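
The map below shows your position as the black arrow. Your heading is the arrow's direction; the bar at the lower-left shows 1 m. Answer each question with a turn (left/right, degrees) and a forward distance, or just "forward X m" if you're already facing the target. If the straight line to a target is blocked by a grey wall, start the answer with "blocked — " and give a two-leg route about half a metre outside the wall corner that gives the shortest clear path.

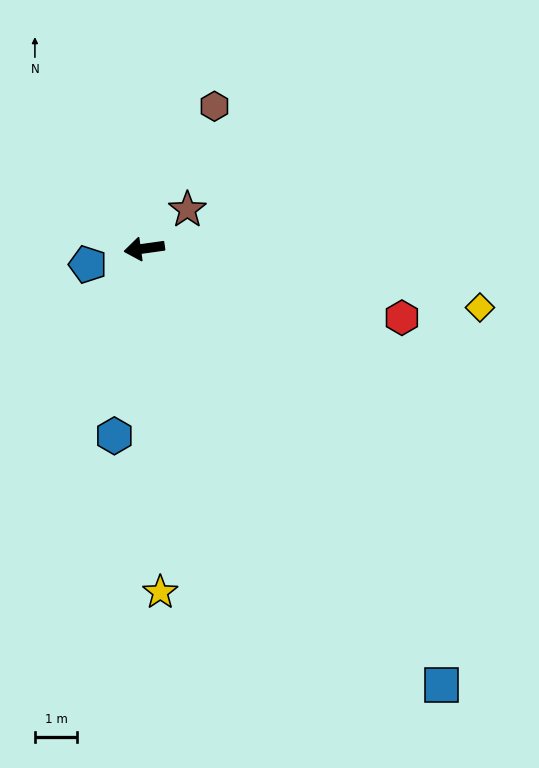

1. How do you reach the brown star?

turn right 146°, forward 1.4 m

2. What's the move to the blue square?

turn left 116°, forward 12.4 m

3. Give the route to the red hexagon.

turn left 157°, forward 6.3 m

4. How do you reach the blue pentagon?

turn left 8°, forward 1.4 m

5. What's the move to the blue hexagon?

turn left 73°, forward 4.5 m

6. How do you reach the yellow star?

turn left 85°, forward 8.1 m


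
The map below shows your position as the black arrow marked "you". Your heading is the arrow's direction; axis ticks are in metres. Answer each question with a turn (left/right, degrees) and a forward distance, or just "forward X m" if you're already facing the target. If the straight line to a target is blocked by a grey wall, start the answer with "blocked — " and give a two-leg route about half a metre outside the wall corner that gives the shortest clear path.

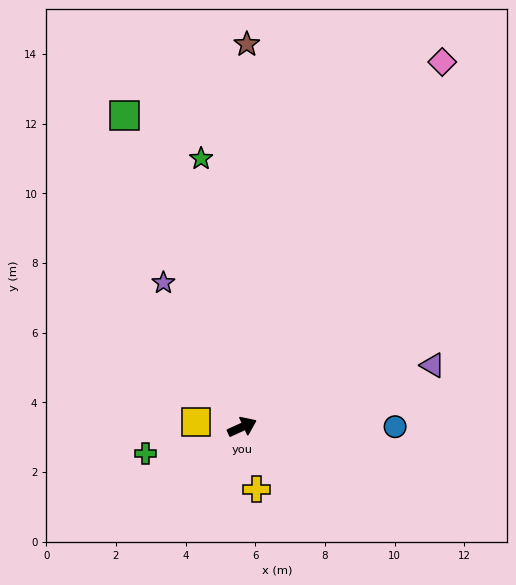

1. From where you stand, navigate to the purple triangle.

turn right 7°, forward 5.7 m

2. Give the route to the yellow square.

turn left 149°, forward 1.3 m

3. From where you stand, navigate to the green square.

turn left 86°, forward 9.6 m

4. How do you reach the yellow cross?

turn right 102°, forward 1.8 m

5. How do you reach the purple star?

turn left 94°, forward 4.7 m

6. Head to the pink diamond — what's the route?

turn left 37°, forward 12.0 m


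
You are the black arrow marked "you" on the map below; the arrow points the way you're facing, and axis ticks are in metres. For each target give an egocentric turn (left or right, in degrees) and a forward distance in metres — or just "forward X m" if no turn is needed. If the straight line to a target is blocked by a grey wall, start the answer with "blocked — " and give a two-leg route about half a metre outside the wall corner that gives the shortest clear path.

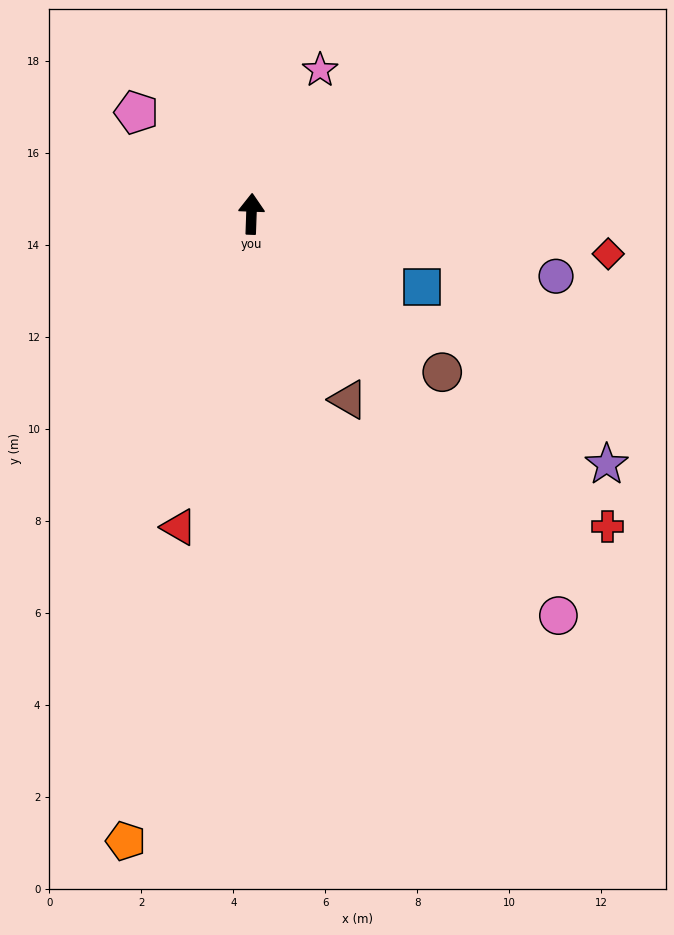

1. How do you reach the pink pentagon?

turn left 51°, forward 3.3 m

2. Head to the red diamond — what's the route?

turn right 94°, forward 7.8 m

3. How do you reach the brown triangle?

turn right 150°, forward 4.6 m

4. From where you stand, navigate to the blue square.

turn right 111°, forward 4.0 m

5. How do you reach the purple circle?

turn right 100°, forward 6.8 m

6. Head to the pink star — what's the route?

turn right 23°, forward 3.5 m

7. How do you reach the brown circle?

turn right 128°, forward 5.4 m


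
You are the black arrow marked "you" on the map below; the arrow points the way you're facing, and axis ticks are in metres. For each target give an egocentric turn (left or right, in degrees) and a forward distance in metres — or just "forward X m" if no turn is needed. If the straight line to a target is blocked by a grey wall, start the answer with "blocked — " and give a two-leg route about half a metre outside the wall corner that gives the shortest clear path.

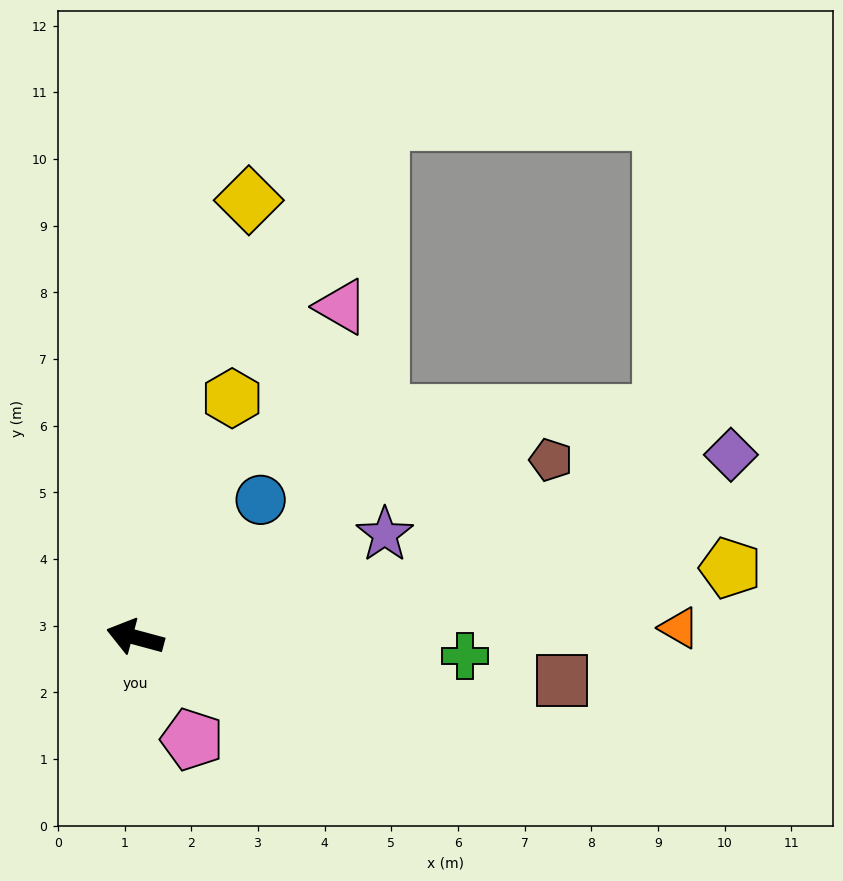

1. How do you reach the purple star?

turn right 143°, forward 4.0 m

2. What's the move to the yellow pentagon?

turn right 158°, forward 9.0 m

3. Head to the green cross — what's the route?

turn right 168°, forward 5.0 m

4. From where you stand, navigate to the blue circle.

turn right 117°, forward 2.8 m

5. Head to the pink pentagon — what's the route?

turn left 134°, forward 1.8 m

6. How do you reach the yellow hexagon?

turn right 97°, forward 3.9 m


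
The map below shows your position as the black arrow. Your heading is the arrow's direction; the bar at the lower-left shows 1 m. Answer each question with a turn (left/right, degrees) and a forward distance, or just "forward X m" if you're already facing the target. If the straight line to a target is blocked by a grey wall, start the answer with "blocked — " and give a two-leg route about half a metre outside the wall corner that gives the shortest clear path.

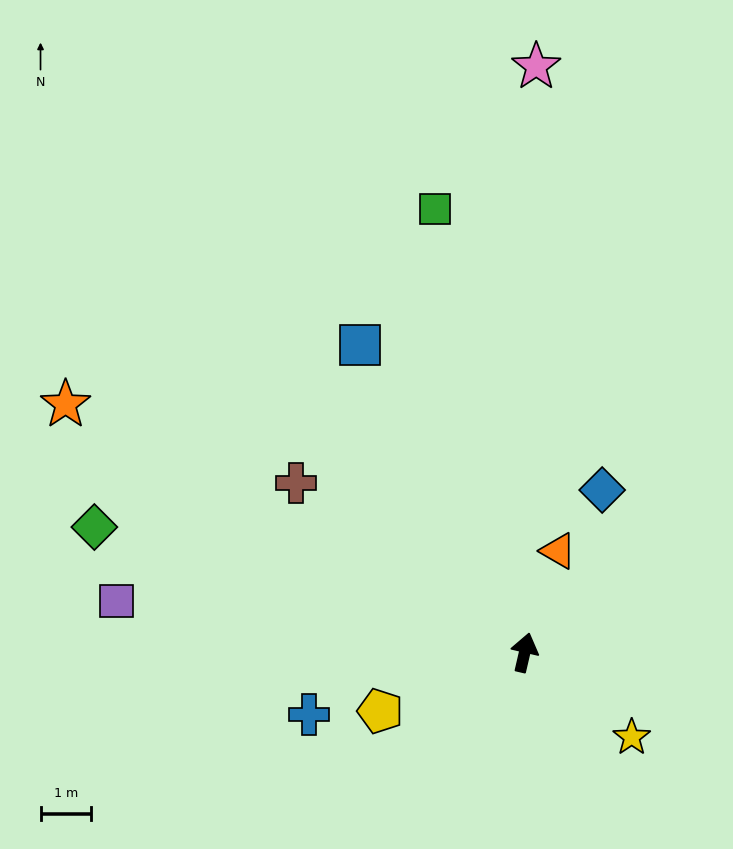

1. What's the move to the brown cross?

turn left 67°, forward 5.6 m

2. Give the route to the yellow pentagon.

turn left 125°, forward 3.1 m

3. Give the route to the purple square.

turn left 96°, forward 8.1 m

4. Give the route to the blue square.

turn left 41°, forward 6.9 m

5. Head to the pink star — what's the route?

turn left 12°, forward 11.6 m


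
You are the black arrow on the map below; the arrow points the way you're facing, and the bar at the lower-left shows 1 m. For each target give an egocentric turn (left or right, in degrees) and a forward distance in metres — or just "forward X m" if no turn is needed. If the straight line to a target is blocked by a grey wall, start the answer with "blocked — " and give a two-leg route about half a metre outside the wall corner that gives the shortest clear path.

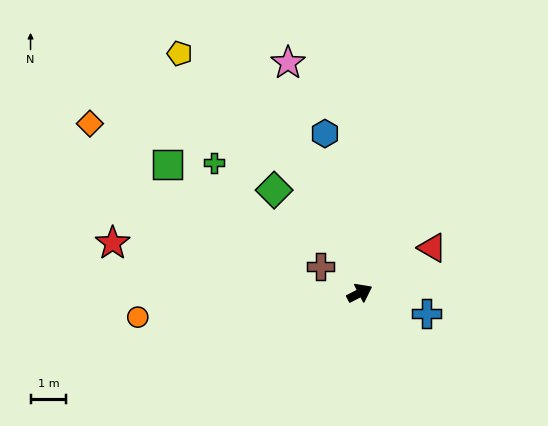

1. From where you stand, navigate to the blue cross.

turn right 44°, forward 1.9 m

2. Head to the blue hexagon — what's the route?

turn left 75°, forward 4.5 m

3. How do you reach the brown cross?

turn left 119°, forward 1.3 m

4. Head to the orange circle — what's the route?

turn left 159°, forward 6.2 m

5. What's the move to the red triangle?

turn left 5°, forward 2.4 m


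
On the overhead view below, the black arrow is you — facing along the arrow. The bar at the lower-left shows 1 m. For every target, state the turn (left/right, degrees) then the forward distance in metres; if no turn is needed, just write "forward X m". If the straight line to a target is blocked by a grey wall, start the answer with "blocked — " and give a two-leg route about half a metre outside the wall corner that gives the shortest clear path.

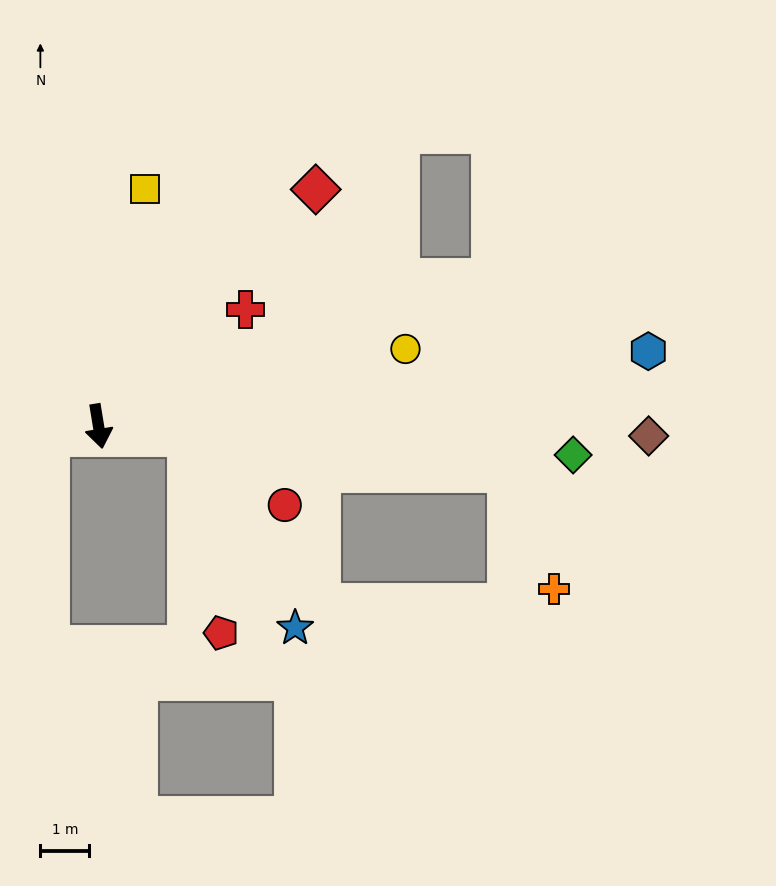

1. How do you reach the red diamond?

turn left 128°, forward 6.5 m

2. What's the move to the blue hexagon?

turn left 88°, forward 11.3 m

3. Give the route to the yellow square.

turn left 160°, forward 4.9 m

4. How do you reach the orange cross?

blocked — turn left 74°, forward 8.4 m, then turn right 62°, forward 2.6 m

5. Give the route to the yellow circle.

turn left 95°, forward 6.4 m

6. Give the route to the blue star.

blocked — turn left 75°, forward 1.8 m, then turn right 55°, forward 4.5 m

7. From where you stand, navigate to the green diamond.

turn left 77°, forward 9.7 m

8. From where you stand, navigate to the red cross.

turn left 119°, forward 3.8 m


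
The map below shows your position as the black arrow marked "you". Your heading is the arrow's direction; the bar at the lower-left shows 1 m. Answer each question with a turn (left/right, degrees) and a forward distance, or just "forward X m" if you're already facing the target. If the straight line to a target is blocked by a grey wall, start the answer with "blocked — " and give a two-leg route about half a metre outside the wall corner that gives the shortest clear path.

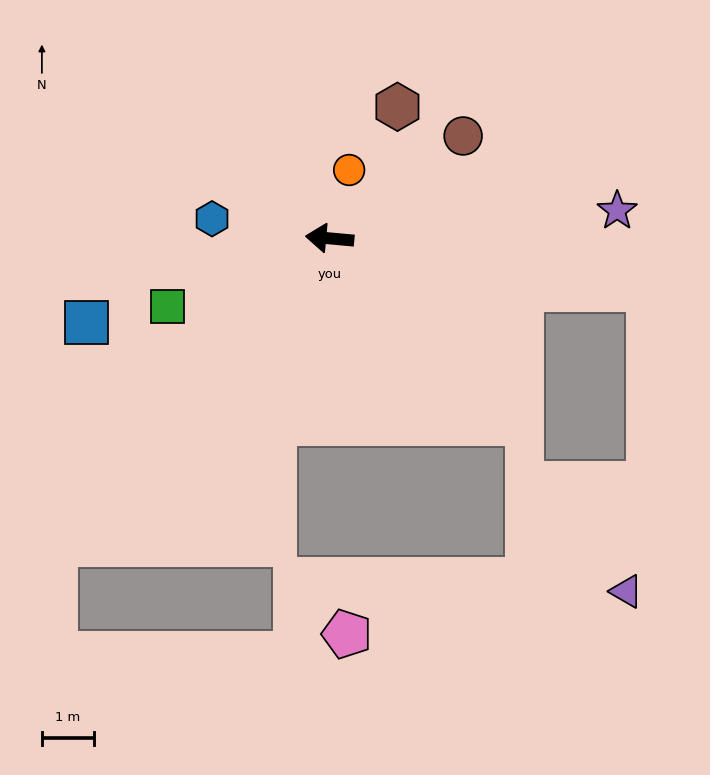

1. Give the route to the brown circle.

turn right 137°, forward 3.2 m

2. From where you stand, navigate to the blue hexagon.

turn right 4°, forward 2.3 m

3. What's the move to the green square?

turn left 28°, forward 3.4 m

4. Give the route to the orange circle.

turn right 101°, forward 1.4 m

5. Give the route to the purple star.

turn right 169°, forward 5.5 m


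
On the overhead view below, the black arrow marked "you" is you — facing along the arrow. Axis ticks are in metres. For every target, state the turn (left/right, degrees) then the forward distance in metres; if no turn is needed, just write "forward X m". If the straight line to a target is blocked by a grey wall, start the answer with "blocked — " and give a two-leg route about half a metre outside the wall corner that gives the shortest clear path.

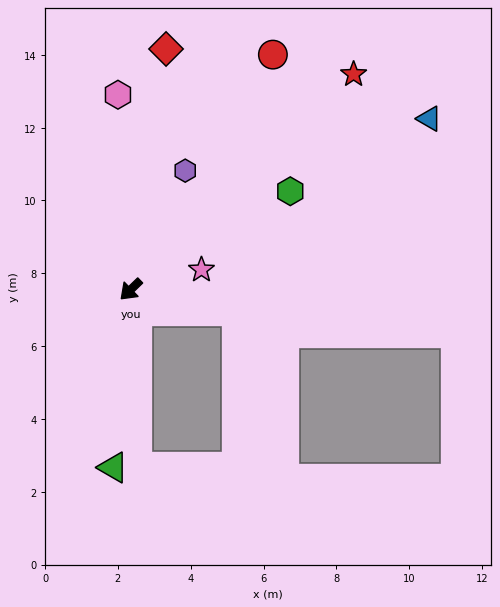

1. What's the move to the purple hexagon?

turn right 159°, forward 3.6 m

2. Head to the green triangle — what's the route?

turn left 40°, forward 4.9 m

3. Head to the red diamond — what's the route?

turn right 142°, forward 6.7 m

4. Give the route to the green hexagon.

turn left 168°, forward 5.1 m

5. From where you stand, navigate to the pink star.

turn left 152°, forward 2.0 m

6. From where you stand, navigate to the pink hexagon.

turn right 130°, forward 5.4 m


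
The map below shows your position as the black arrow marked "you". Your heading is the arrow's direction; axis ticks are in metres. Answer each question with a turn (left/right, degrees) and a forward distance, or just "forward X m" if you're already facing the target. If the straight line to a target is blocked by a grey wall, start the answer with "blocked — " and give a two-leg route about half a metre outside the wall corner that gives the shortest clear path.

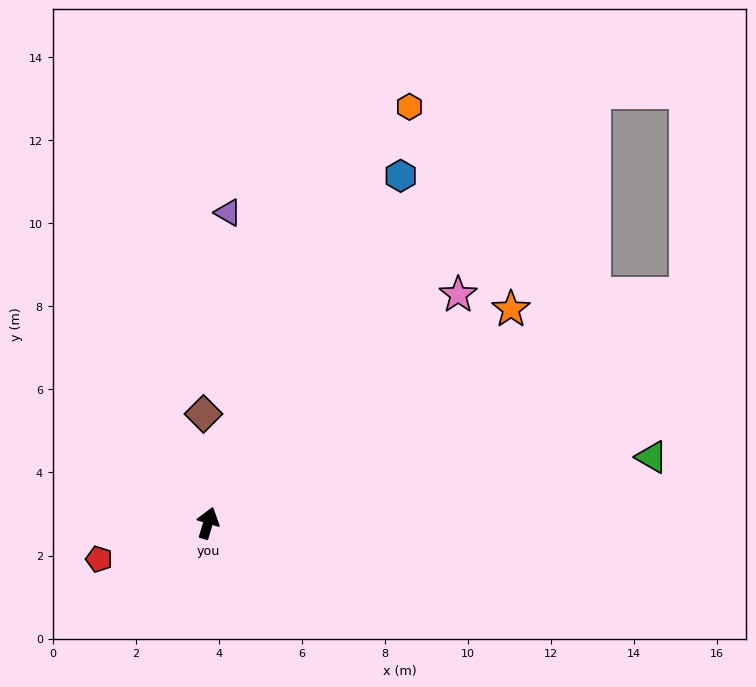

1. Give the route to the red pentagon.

turn left 125°, forward 2.8 m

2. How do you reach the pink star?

turn right 31°, forward 8.2 m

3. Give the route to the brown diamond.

turn left 19°, forward 2.6 m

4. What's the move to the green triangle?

turn right 65°, forward 10.8 m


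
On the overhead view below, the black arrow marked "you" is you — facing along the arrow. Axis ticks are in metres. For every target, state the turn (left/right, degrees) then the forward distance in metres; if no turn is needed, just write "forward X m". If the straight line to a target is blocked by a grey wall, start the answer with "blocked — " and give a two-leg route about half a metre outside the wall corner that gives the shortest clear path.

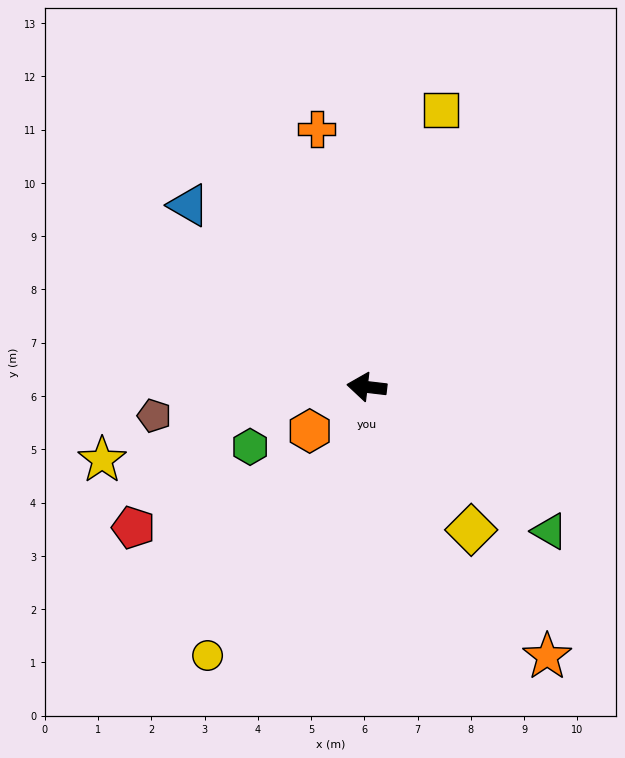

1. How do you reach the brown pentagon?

turn left 14°, forward 4.0 m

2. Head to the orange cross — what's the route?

turn right 72°, forward 4.9 m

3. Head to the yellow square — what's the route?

turn right 98°, forward 5.4 m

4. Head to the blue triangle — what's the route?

turn right 39°, forward 4.8 m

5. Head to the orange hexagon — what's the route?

turn left 44°, forward 1.4 m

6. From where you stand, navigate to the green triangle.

turn left 148°, forward 4.4 m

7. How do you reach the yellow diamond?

turn left 133°, forward 3.3 m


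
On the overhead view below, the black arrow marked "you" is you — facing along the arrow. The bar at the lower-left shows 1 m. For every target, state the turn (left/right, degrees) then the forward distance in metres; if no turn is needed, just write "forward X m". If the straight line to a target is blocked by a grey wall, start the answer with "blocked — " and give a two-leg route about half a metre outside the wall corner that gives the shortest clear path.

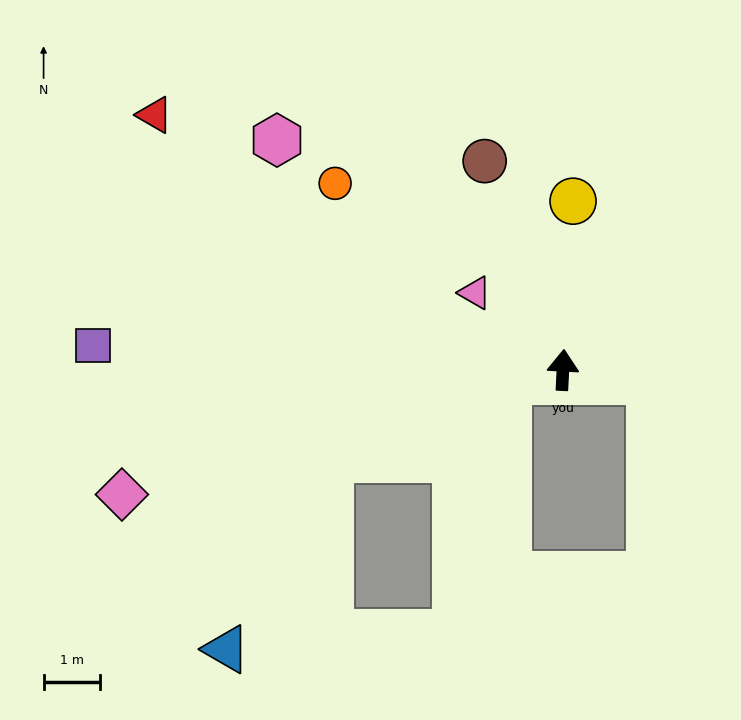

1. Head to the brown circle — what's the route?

turn left 23°, forward 4.0 m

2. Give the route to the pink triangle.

turn left 52°, forward 2.1 m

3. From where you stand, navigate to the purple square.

turn left 90°, forward 8.4 m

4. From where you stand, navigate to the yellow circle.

forward 3.0 m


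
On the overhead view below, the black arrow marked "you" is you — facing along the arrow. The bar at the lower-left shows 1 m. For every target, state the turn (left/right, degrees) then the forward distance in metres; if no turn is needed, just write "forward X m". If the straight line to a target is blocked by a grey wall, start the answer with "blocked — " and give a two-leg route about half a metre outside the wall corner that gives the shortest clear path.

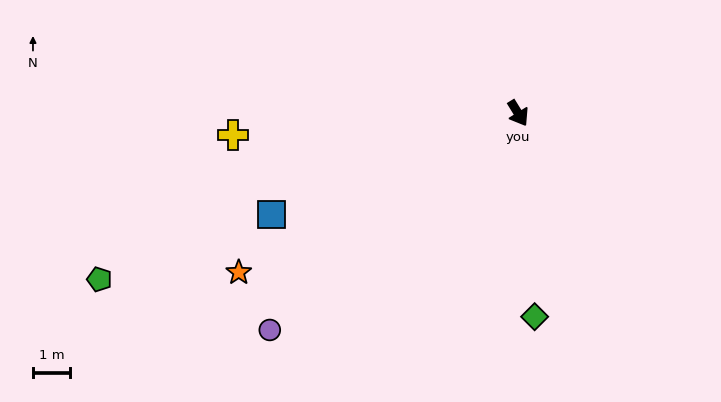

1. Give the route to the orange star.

turn right 92°, forward 8.6 m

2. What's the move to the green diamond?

turn right 27°, forward 5.5 m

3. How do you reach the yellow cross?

turn right 117°, forward 7.7 m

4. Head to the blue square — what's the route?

turn right 99°, forward 7.1 m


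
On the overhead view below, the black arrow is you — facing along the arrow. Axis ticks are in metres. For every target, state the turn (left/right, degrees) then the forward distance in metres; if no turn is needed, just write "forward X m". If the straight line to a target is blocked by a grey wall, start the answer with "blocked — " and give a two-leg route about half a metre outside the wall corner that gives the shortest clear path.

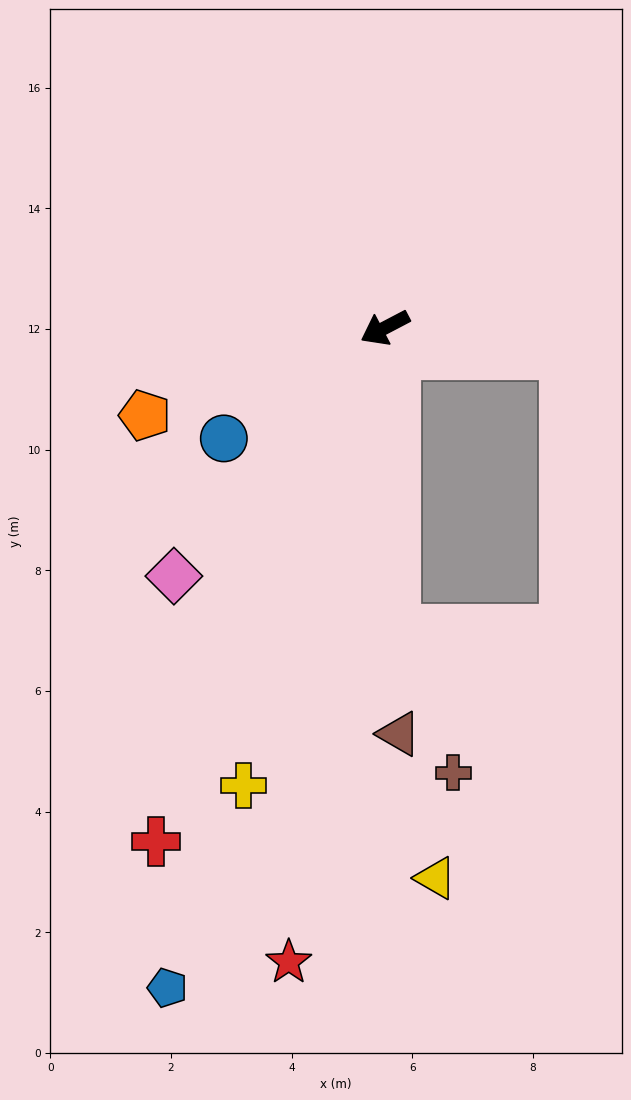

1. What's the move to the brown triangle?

turn left 64°, forward 6.7 m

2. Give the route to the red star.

turn left 54°, forward 10.6 m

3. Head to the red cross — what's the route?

turn left 38°, forward 9.3 m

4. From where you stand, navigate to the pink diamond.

turn left 22°, forward 5.4 m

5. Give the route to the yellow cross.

turn left 45°, forward 7.9 m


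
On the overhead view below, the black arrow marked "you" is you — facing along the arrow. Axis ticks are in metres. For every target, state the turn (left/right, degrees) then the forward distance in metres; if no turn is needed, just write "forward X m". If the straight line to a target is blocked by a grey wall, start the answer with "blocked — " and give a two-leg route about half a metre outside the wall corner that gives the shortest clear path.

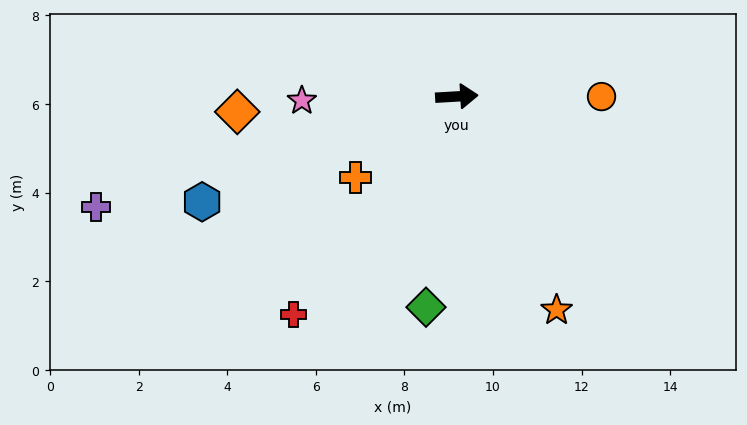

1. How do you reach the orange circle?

turn right 3°, forward 3.3 m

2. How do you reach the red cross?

turn right 130°, forward 6.2 m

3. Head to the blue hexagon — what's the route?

turn right 161°, forward 6.2 m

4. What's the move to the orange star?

turn right 68°, forward 5.3 m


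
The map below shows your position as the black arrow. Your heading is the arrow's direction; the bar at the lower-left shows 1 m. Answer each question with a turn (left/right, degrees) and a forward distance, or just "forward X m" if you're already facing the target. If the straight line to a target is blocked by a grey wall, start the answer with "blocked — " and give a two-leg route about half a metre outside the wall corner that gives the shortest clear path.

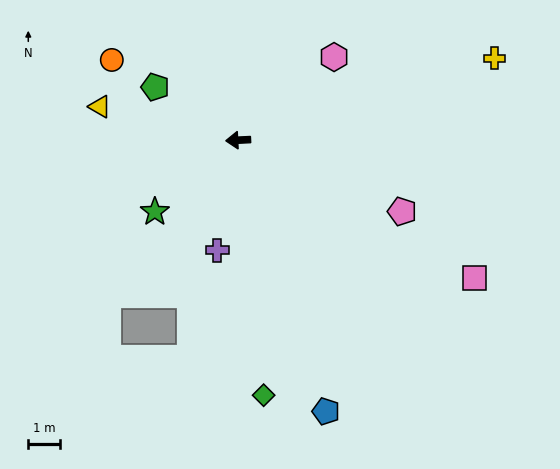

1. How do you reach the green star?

turn left 38°, forward 3.5 m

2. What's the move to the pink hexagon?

turn right 142°, forward 4.0 m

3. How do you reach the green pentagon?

turn right 35°, forward 3.1 m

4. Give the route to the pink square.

turn left 147°, forward 8.6 m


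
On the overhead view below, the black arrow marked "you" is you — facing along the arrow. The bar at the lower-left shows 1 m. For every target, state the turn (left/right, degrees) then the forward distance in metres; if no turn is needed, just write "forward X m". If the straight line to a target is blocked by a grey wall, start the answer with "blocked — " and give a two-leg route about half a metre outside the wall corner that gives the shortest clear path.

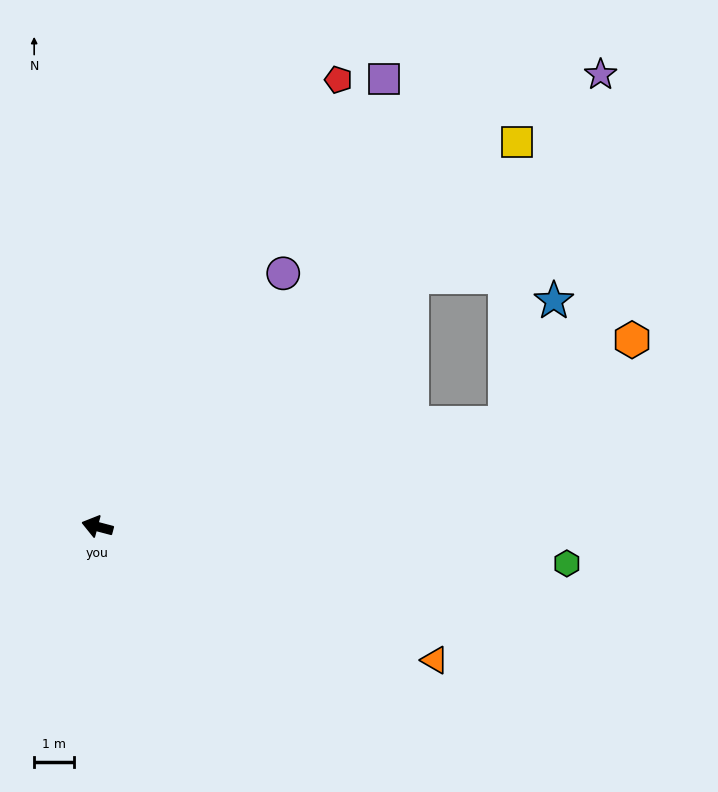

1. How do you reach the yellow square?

turn right 123°, forward 14.1 m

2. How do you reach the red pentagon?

turn right 104°, forward 12.6 m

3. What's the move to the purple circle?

turn right 111°, forward 7.8 m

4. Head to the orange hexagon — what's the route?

blocked — turn right 151°, forward 10.5 m, then turn left 19°, forward 3.8 m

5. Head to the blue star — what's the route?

blocked — turn right 151°, forward 10.5 m, then turn left 54°, forward 3.3 m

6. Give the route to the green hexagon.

turn right 170°, forward 11.7 m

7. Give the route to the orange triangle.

turn left 173°, forward 9.0 m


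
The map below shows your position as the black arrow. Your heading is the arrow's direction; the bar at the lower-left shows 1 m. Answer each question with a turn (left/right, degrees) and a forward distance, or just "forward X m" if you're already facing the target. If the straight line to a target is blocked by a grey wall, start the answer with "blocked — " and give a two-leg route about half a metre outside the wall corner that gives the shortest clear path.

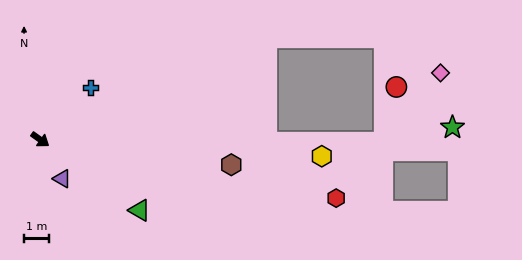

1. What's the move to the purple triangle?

turn right 25°, forward 1.8 m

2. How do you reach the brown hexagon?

turn left 28°, forward 7.6 m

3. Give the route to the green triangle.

forward 4.8 m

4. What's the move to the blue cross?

turn left 82°, forward 2.9 m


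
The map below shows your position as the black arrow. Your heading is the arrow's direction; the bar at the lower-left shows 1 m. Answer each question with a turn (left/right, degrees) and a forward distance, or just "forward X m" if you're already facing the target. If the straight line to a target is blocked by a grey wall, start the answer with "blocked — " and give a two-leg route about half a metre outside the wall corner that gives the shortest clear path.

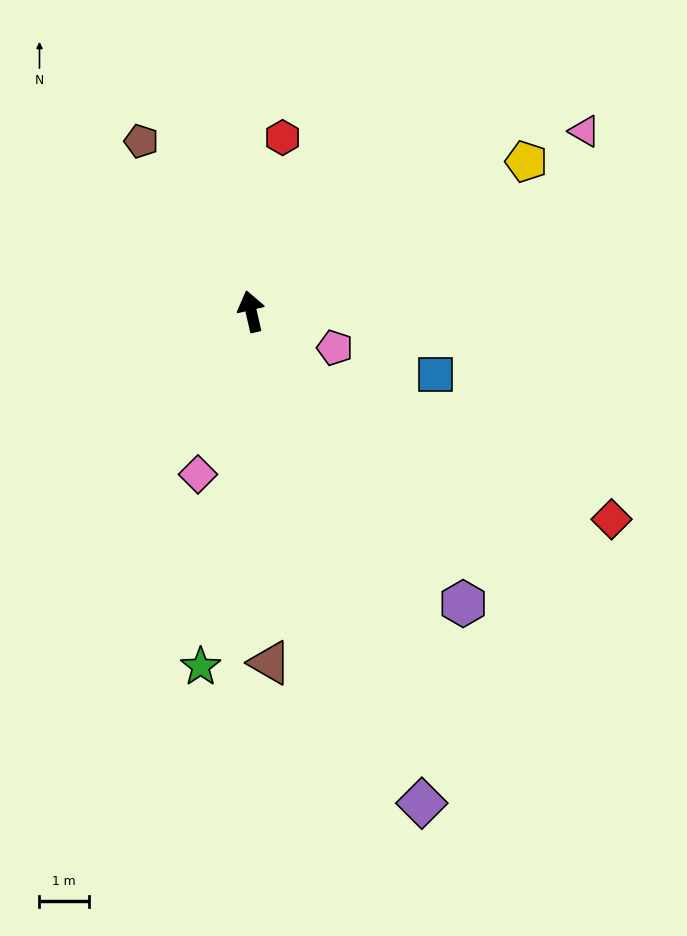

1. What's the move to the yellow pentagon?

turn right 74°, forward 6.3 m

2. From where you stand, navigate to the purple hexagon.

turn right 157°, forward 7.3 m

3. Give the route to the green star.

turn left 159°, forward 7.3 m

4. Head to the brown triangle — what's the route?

turn left 170°, forward 7.1 m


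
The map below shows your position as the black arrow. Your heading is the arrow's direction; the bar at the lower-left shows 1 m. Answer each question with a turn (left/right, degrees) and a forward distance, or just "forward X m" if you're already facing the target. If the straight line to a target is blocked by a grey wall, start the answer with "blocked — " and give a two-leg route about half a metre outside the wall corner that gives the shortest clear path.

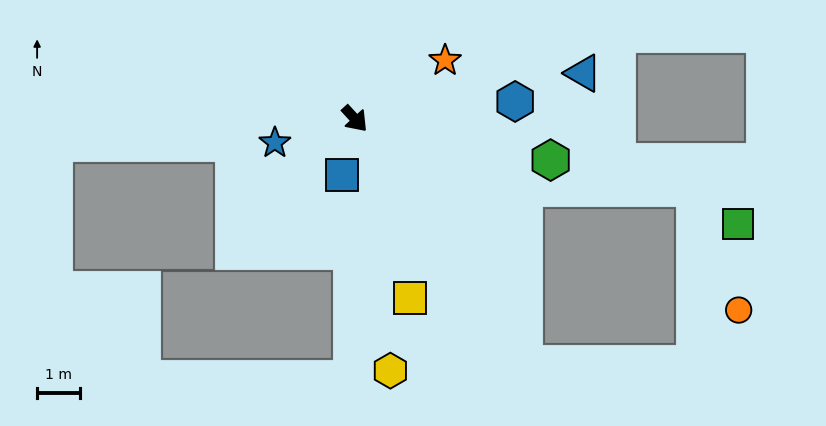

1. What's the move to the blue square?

turn right 55°, forward 1.3 m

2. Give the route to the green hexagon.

turn left 36°, forward 4.6 m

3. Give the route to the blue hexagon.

turn left 54°, forward 3.7 m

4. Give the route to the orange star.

turn left 80°, forward 2.5 m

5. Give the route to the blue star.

turn right 116°, forward 1.9 m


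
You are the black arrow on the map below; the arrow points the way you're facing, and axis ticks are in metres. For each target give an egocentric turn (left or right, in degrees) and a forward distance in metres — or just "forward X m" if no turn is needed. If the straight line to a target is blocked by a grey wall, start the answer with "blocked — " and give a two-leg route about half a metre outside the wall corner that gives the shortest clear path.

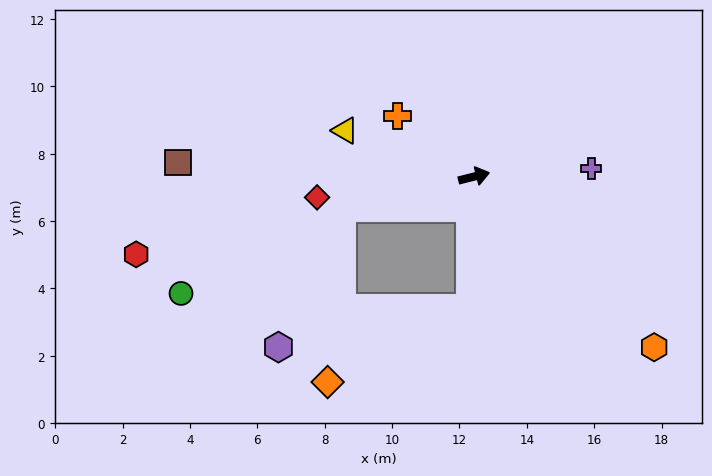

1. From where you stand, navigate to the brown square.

turn left 163°, forward 8.8 m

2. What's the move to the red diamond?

turn left 173°, forward 4.7 m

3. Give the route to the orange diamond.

blocked — turn right 106°, forward 3.9 m, then turn right 61°, forward 4.8 m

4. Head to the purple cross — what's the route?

turn right 10°, forward 3.5 m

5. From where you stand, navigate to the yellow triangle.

turn left 146°, forward 4.1 m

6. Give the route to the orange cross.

turn left 128°, forward 2.9 m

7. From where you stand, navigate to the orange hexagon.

turn right 58°, forward 7.4 m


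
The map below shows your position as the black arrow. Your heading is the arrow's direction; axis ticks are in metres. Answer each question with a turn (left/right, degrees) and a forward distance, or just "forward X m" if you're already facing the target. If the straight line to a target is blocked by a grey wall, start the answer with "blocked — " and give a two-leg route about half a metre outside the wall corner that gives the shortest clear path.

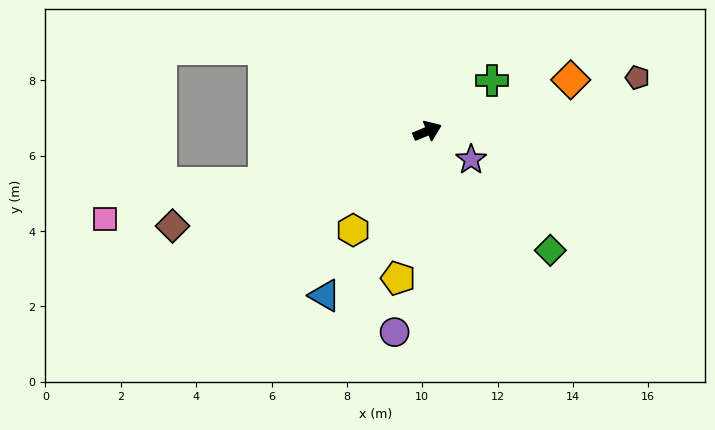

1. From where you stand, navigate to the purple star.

turn right 56°, forward 1.4 m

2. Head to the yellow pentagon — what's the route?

turn right 124°, forward 4.0 m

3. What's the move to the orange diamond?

turn right 3°, forward 4.0 m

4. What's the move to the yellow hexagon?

turn right 149°, forward 3.3 m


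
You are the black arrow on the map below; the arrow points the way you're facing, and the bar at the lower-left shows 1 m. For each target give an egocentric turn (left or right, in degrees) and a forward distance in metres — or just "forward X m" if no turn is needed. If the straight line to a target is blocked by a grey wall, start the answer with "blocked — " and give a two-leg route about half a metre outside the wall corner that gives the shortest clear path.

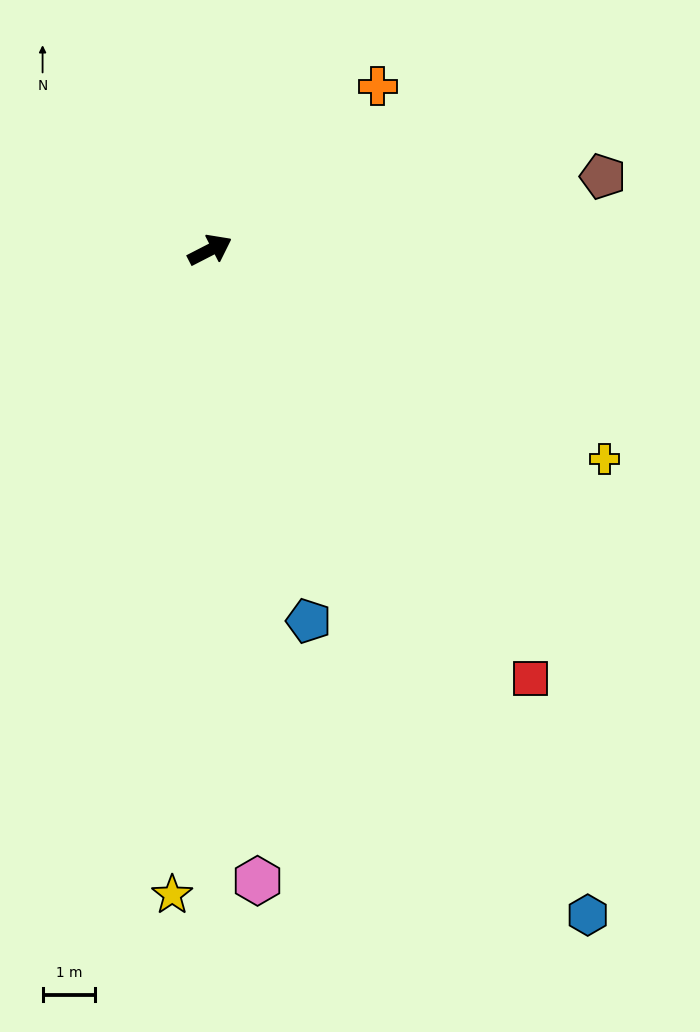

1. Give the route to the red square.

turn right 80°, forward 10.1 m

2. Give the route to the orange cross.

turn left 17°, forward 4.4 m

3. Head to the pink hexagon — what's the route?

turn right 113°, forward 12.0 m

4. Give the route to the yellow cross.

turn right 55°, forward 8.5 m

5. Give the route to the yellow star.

turn right 121°, forward 12.3 m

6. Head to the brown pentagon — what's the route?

turn right 17°, forward 7.6 m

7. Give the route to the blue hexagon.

turn right 88°, forward 14.5 m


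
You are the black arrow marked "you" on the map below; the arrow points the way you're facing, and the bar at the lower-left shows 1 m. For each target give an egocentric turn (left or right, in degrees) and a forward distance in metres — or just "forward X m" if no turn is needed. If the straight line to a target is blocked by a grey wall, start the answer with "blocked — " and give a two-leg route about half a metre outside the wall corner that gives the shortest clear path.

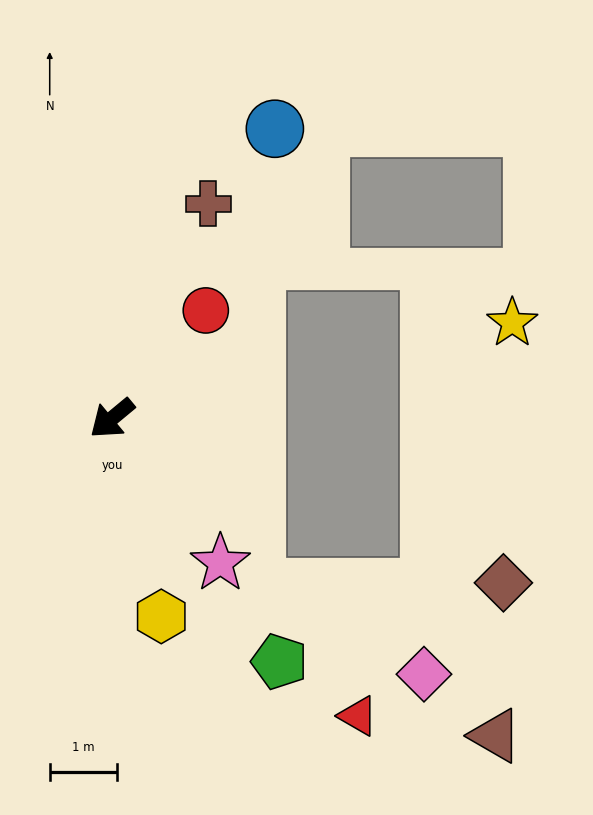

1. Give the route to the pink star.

turn left 87°, forward 2.7 m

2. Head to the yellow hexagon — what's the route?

turn left 64°, forward 3.0 m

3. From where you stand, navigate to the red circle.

turn right 171°, forward 2.1 m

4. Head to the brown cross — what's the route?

turn right 154°, forward 3.5 m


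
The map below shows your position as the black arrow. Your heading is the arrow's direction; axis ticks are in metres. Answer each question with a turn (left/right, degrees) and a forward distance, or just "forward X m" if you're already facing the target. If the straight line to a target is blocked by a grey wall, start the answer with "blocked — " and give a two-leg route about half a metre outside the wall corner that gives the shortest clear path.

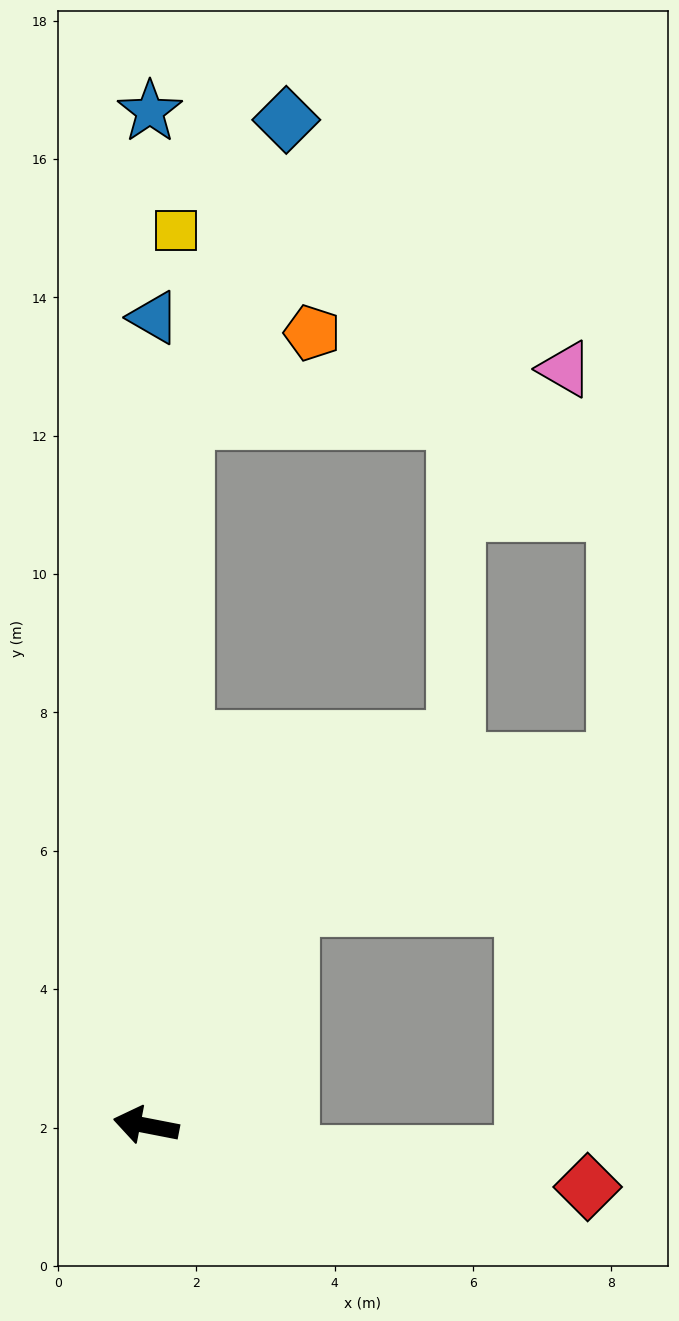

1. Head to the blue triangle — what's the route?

turn right 80°, forward 11.7 m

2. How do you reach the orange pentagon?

blocked — turn right 82°, forward 10.2 m, then turn right 53°, forward 2.2 m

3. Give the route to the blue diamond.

blocked — turn right 82°, forward 10.2 m, then turn right 16°, forward 4.6 m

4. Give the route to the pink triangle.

blocked — turn right 82°, forward 10.2 m, then turn right 79°, forward 5.5 m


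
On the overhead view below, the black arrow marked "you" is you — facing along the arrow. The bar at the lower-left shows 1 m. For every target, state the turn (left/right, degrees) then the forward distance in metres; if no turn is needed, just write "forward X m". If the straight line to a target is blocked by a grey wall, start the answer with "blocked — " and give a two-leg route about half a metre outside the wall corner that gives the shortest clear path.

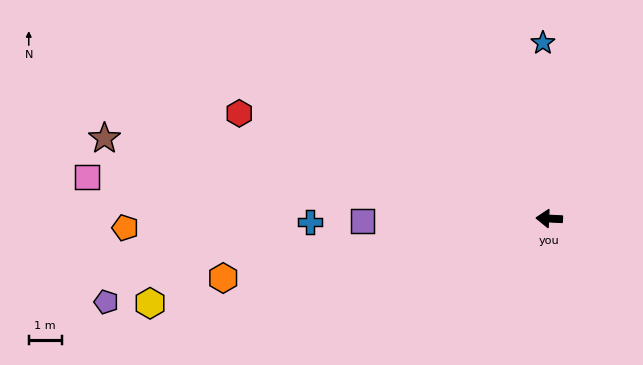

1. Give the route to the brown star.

turn right 8°, forward 13.7 m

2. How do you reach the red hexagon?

turn right 16°, forward 9.9 m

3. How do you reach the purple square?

turn left 3°, forward 5.7 m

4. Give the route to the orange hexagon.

turn left 13°, forward 10.0 m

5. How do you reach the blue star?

turn right 85°, forward 5.3 m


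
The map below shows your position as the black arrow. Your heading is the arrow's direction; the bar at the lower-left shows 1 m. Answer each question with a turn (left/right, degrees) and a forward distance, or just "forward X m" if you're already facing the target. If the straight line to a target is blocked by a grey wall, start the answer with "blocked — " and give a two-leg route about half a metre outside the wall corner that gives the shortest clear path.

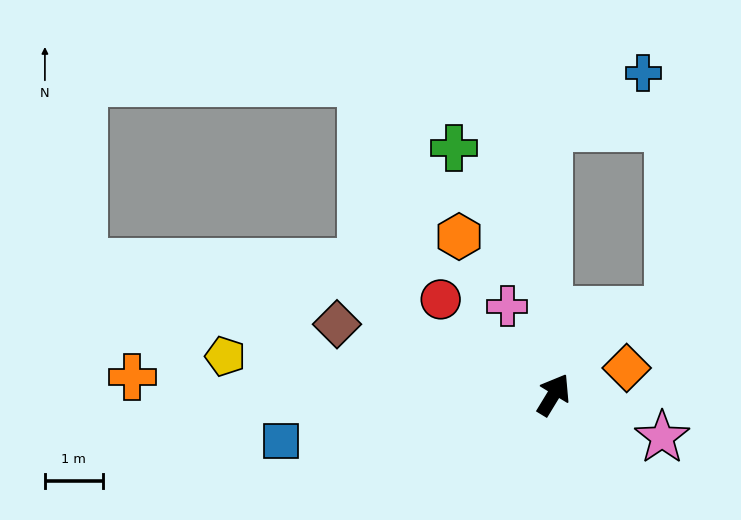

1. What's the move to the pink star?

turn right 80°, forward 2.0 m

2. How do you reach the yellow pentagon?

turn left 115°, forward 5.7 m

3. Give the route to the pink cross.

turn left 59°, forward 1.7 m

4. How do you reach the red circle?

turn left 81°, forward 2.6 m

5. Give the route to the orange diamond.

turn right 39°, forward 1.3 m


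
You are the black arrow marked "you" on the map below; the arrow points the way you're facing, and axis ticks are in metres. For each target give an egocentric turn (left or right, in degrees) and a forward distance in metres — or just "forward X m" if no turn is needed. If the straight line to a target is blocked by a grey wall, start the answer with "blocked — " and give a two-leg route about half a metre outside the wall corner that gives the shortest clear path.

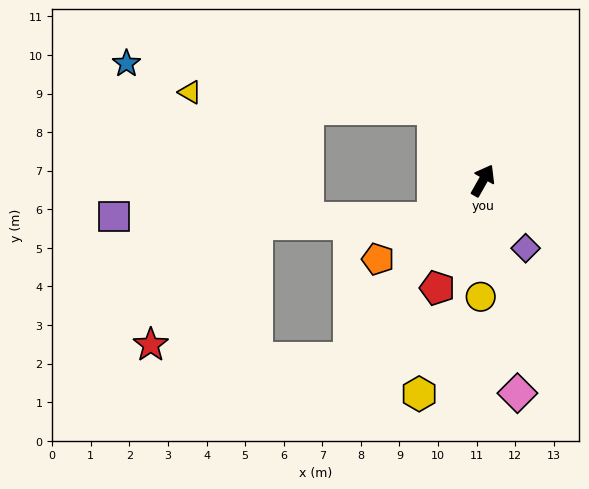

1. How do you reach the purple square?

blocked — turn left 157°, forward 1.6 m, then turn right 38°, forward 8.3 m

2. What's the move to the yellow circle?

turn right 152°, forward 3.0 m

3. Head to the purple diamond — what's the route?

turn right 118°, forward 2.1 m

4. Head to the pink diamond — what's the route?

turn right 141°, forward 5.6 m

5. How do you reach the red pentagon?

turn right 174°, forward 3.0 m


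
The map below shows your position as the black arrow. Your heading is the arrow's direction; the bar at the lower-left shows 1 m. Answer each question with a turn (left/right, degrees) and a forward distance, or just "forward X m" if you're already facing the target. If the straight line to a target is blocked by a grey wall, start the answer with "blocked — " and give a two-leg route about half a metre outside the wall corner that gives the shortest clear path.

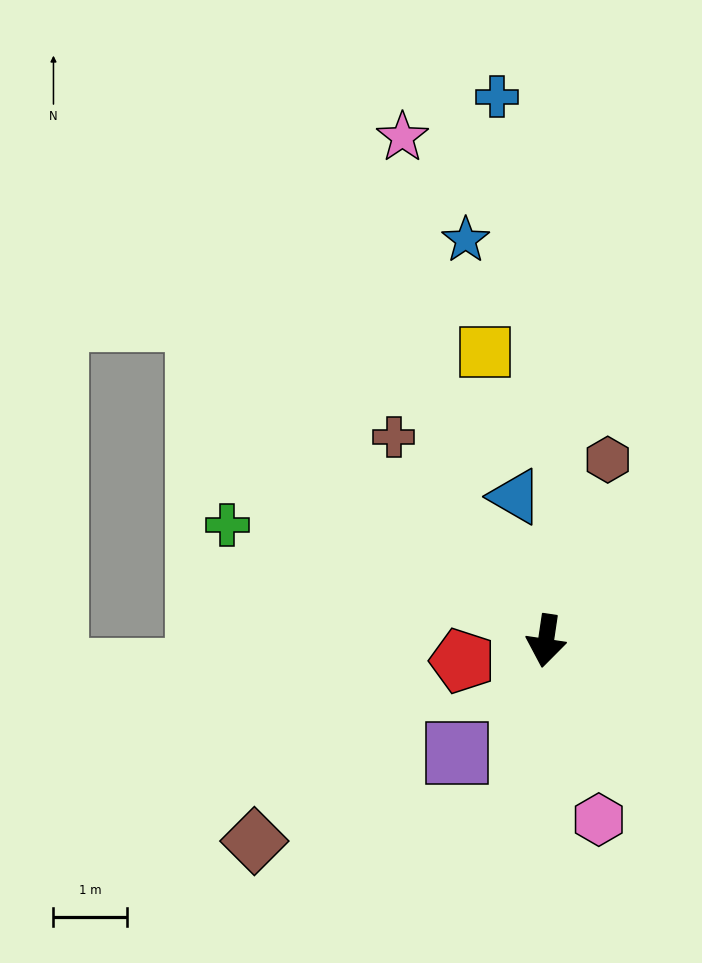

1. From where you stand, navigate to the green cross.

turn right 102°, forward 4.6 m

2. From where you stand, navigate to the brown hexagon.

turn left 170°, forward 2.6 m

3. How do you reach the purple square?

turn right 30°, forward 1.9 m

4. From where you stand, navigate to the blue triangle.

turn right 160°, forward 2.0 m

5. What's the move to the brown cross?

turn right 135°, forward 3.5 m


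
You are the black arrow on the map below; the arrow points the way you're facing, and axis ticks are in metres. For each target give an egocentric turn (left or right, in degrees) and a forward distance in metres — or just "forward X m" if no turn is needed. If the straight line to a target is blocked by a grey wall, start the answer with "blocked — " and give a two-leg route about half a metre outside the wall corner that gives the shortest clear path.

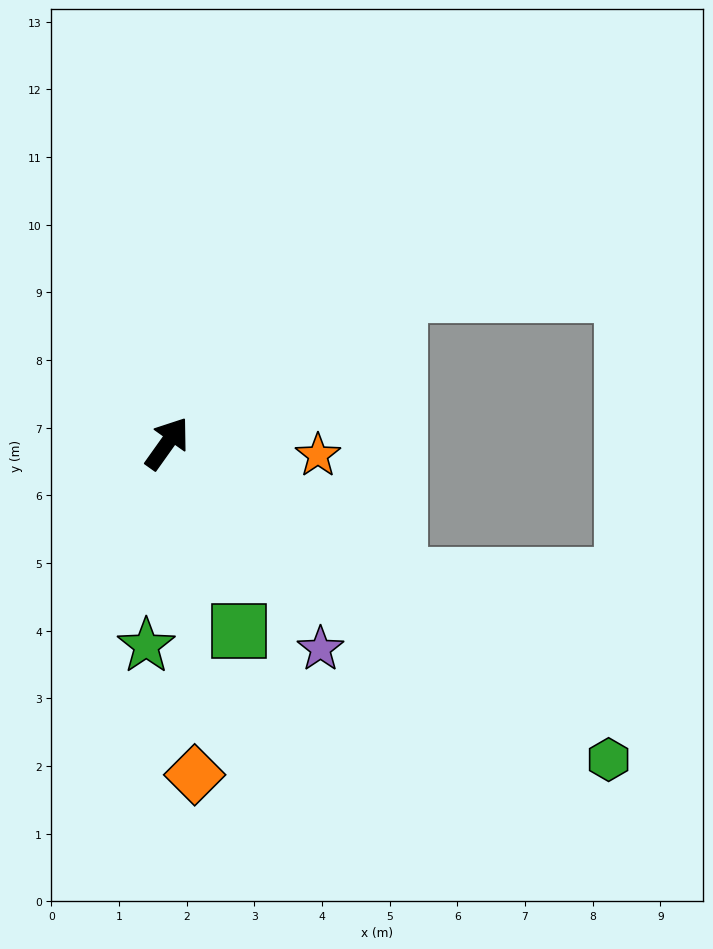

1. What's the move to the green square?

turn right 124°, forward 3.0 m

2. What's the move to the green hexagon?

turn right 90°, forward 8.0 m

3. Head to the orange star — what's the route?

turn right 59°, forward 2.2 m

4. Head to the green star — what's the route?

turn right 150°, forward 3.0 m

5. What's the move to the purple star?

turn right 108°, forward 3.8 m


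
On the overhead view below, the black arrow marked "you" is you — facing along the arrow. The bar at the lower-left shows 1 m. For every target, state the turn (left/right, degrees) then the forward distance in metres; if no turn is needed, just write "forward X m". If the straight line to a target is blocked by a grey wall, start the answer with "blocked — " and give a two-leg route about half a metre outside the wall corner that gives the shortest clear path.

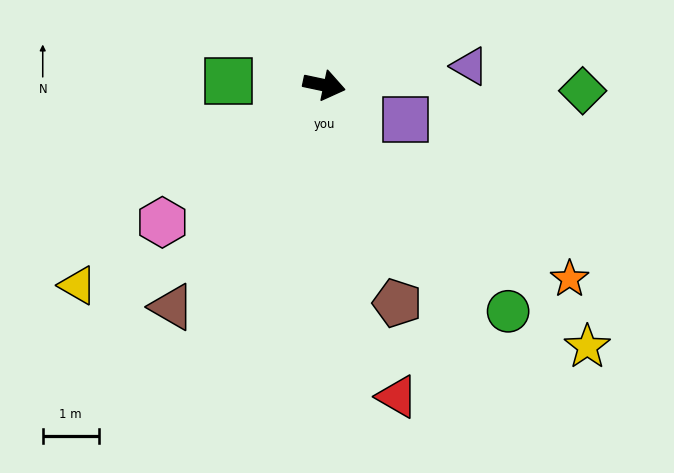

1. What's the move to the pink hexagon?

turn right 128°, forward 3.8 m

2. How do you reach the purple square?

turn right 11°, forward 1.6 m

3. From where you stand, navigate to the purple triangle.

turn left 19°, forward 2.6 m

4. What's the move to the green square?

turn right 171°, forward 1.7 m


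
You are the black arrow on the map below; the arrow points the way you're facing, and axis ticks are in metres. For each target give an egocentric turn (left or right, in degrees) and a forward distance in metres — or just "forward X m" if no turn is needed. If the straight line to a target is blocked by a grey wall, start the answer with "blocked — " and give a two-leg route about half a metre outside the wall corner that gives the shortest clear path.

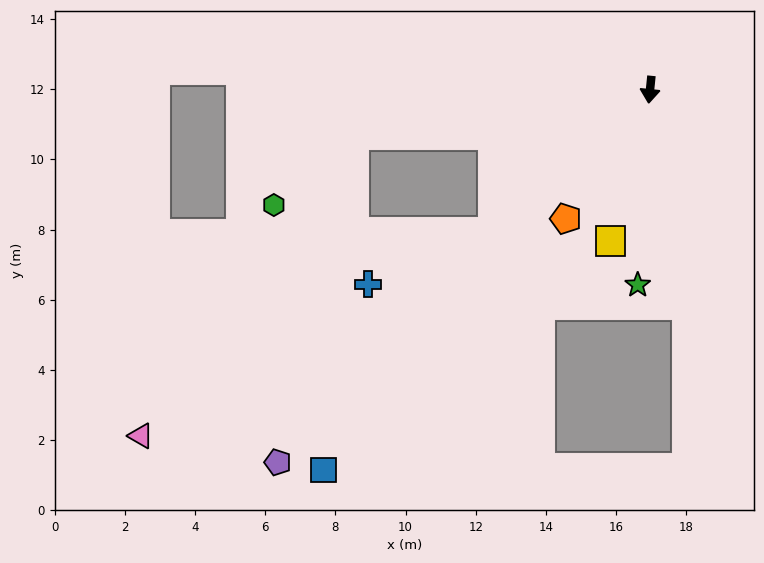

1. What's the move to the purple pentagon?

turn right 39°, forward 15.0 m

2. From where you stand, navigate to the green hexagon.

blocked — turn right 75°, forward 8.5 m, then turn left 32°, forward 3.0 m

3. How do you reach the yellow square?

turn right 9°, forward 4.5 m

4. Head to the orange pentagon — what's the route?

turn right 27°, forward 4.4 m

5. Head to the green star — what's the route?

turn left 2°, forward 5.6 m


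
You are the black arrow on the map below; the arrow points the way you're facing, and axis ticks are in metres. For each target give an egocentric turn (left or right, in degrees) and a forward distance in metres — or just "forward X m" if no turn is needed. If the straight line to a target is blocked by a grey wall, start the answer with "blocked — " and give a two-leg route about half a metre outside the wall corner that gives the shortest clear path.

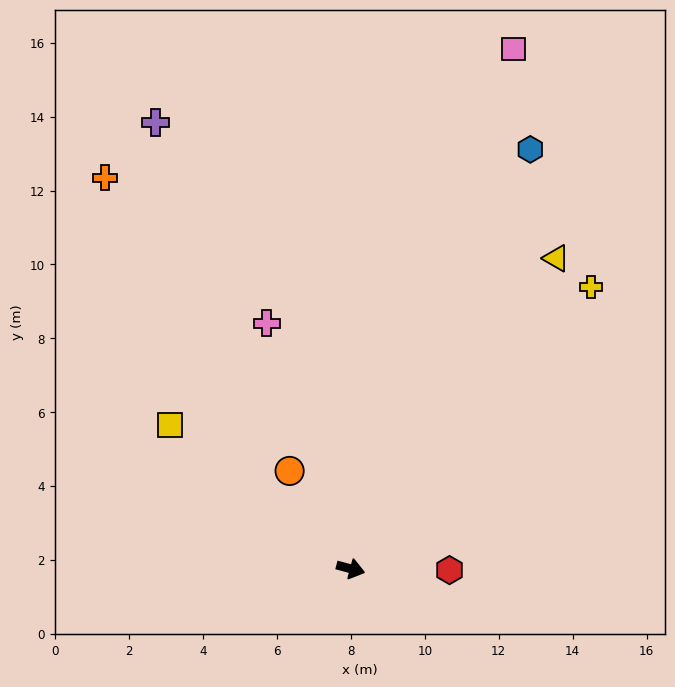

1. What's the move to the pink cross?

turn left 124°, forward 7.0 m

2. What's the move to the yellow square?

turn left 157°, forward 6.3 m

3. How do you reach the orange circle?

turn left 137°, forward 3.1 m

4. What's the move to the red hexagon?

turn left 14°, forward 2.7 m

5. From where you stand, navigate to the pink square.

turn left 88°, forward 14.7 m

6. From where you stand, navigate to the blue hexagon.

turn left 82°, forward 12.3 m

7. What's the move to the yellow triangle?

turn left 72°, forward 10.1 m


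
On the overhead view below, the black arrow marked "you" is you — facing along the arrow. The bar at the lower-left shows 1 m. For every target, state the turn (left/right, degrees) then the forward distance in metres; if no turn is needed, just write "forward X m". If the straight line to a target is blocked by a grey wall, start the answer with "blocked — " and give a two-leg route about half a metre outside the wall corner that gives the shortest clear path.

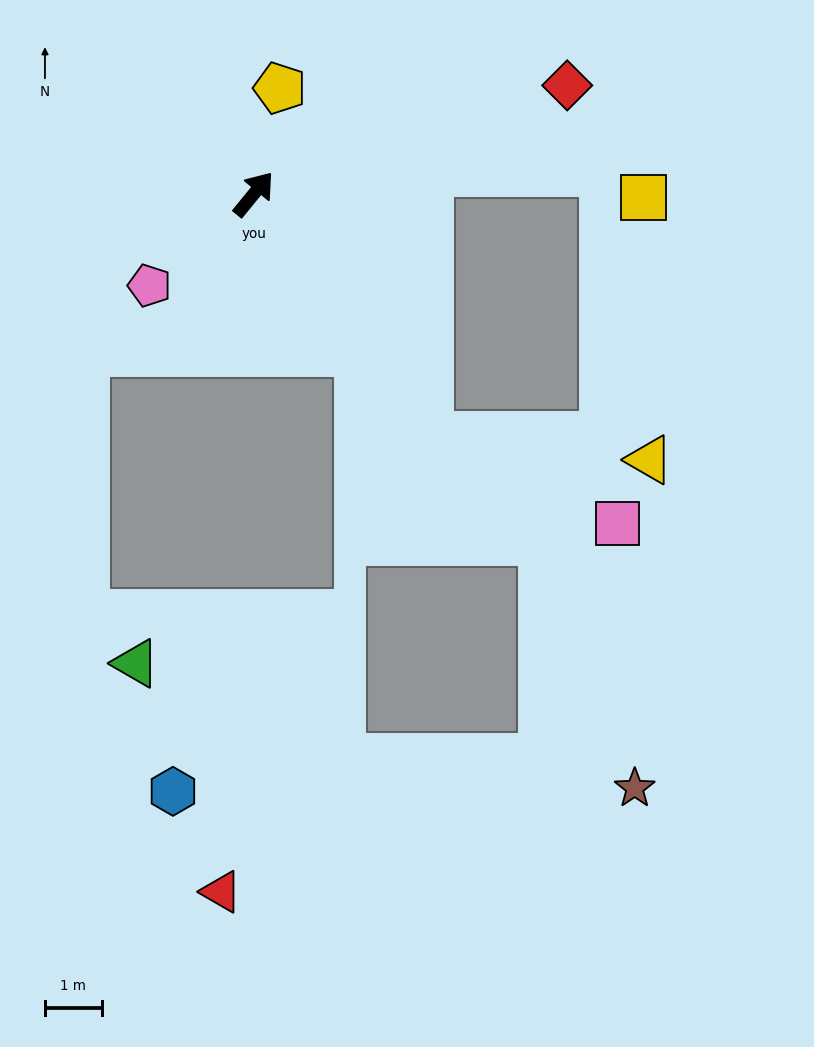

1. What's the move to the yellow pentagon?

turn left 25°, forward 1.9 m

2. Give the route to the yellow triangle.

blocked — turn right 105°, forward 5.2 m, then turn left 48°, forward 3.9 m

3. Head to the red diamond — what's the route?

turn right 32°, forward 5.8 m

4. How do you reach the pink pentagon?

turn left 171°, forward 2.4 m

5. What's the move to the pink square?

blocked — turn right 105°, forward 5.2 m, then turn left 29°, forward 3.6 m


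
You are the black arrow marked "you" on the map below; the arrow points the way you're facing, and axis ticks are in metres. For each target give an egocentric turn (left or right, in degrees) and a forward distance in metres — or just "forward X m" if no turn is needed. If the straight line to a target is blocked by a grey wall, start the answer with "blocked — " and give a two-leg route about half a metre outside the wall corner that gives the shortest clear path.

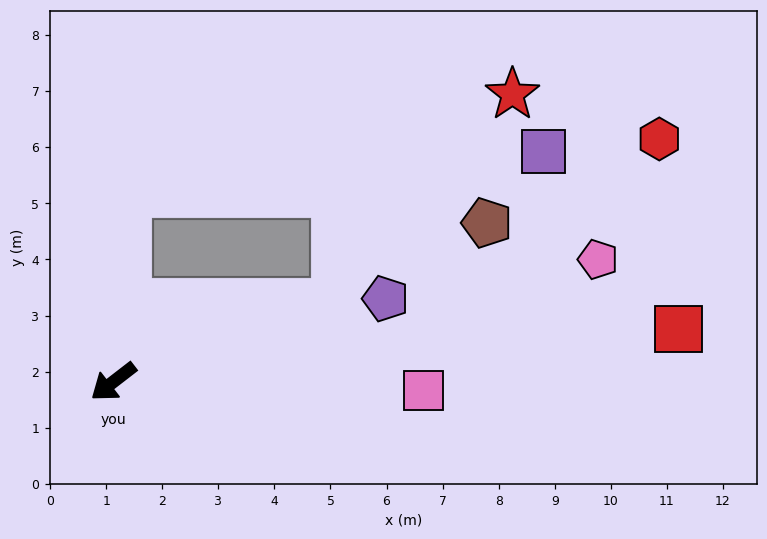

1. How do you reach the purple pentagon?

turn left 159°, forward 5.1 m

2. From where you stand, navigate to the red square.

turn left 148°, forward 10.1 m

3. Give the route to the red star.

blocked — turn left 162°, forward 4.2 m, then turn left 30°, forward 4.9 m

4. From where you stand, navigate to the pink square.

turn left 141°, forward 5.5 m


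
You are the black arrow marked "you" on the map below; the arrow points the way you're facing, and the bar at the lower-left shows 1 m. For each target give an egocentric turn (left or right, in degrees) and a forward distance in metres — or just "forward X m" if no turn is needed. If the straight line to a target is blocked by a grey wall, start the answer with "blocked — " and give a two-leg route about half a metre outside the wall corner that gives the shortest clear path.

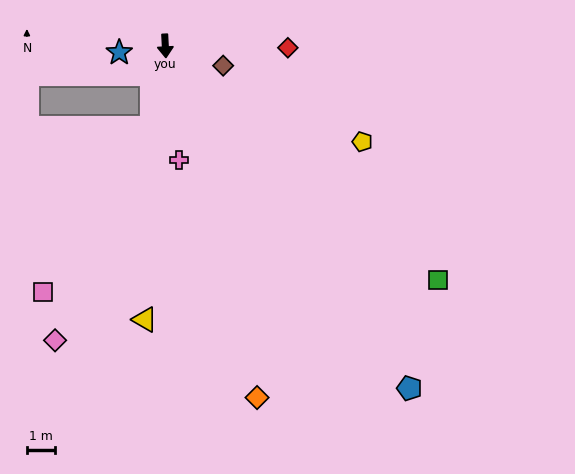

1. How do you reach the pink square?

blocked — turn right 12°, forward 2.9 m, then turn right 25°, forward 7.0 m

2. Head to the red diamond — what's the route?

turn left 86°, forward 4.3 m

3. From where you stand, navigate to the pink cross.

turn left 4°, forward 4.0 m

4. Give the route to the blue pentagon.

turn left 33°, forward 14.8 m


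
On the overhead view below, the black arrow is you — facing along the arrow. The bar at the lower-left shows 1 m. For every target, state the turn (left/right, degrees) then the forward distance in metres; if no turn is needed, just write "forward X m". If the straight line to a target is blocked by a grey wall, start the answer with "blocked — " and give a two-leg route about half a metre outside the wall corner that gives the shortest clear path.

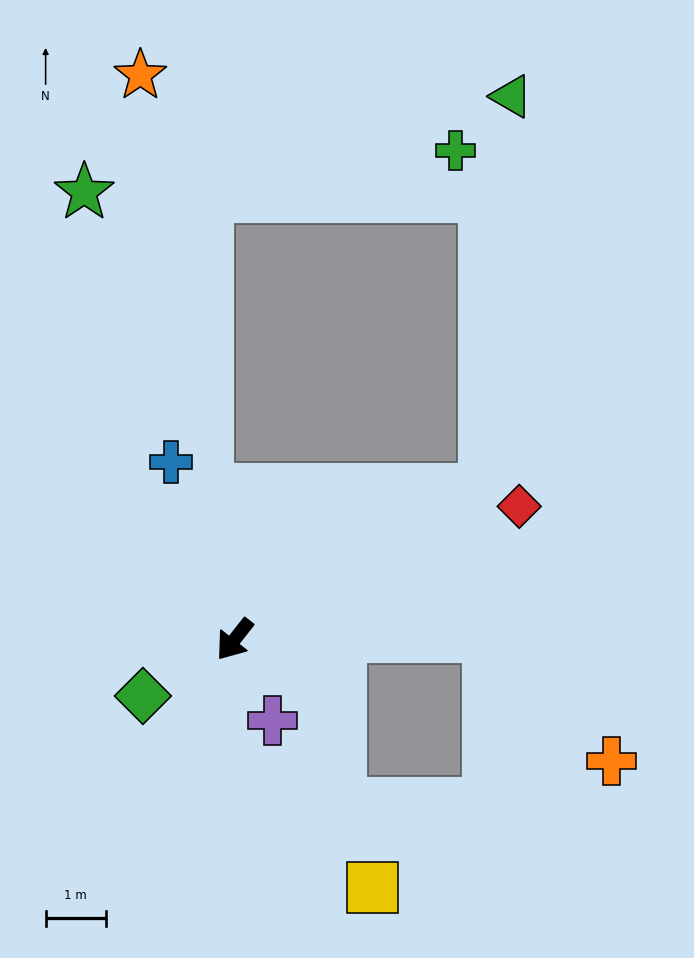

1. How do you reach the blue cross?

turn right 122°, forward 3.1 m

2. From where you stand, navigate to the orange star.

turn right 132°, forward 9.5 m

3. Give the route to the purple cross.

turn left 63°, forward 1.5 m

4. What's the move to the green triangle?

blocked — turn left 159°, forward 4.8 m, then turn left 55°, forward 6.5 m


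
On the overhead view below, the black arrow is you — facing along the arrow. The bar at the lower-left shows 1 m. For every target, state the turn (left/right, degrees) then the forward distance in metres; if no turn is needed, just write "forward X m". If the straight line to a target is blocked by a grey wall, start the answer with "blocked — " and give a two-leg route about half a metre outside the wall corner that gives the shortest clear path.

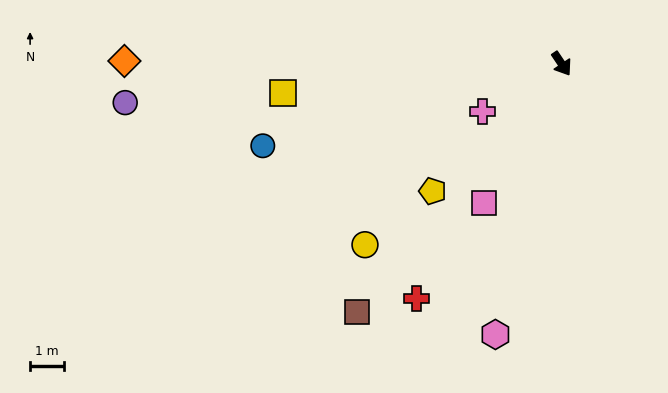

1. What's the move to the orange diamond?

turn right 124°, forward 12.9 m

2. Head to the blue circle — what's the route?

turn right 108°, forward 9.2 m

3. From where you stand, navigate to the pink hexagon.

turn right 48°, forward 8.2 m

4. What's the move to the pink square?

turn right 63°, forward 4.7 m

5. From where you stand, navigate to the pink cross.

turn right 93°, forward 2.7 m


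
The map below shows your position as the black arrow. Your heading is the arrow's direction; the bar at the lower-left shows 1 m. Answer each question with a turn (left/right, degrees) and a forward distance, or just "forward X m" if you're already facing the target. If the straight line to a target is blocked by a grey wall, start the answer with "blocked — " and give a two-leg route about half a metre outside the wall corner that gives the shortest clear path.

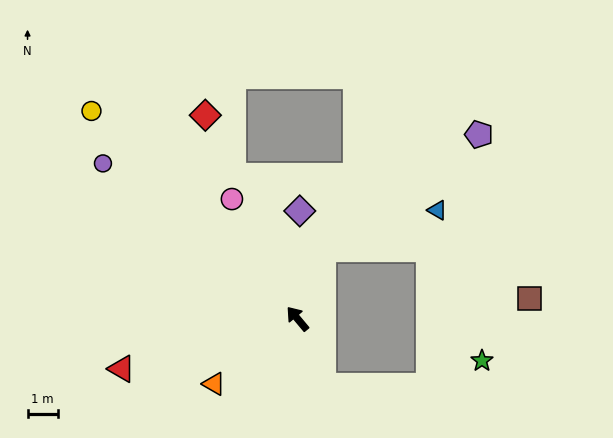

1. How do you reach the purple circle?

turn left 12°, forward 8.2 m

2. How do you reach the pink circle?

turn right 11°, forward 4.5 m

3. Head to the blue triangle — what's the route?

blocked — turn right 60°, forward 2.4 m, then turn right 51°, forward 4.0 m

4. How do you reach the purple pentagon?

blocked — turn right 60°, forward 2.4 m, then turn right 33°, forward 6.4 m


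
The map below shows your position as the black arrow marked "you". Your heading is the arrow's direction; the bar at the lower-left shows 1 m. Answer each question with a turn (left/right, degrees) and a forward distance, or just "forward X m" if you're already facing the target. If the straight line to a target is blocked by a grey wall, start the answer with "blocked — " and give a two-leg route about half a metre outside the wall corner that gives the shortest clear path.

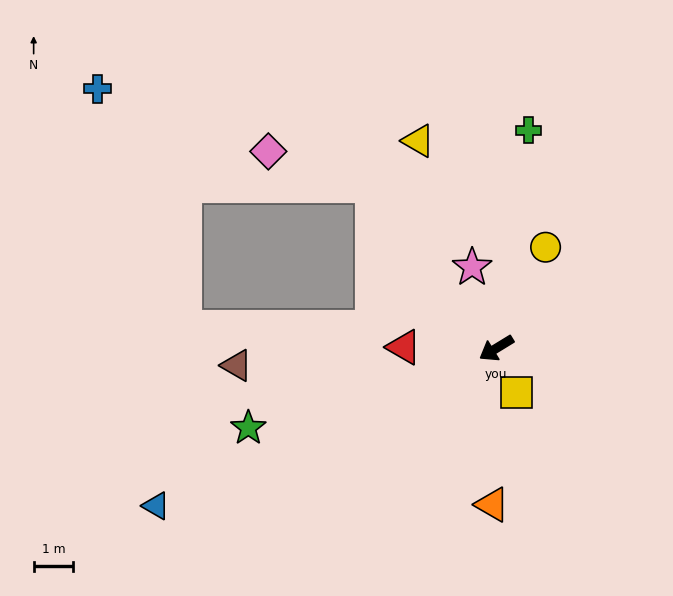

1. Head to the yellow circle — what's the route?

turn right 147°, forward 2.8 m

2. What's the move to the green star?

turn right 14°, forward 6.5 m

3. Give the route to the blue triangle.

turn right 7°, forward 9.4 m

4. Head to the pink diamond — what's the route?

blocked — turn right 84°, forward 5.1 m, then turn left 34°, forward 2.7 m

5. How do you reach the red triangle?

turn right 32°, forward 2.3 m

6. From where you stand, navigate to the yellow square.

turn left 83°, forward 1.2 m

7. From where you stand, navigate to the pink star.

turn right 105°, forward 2.1 m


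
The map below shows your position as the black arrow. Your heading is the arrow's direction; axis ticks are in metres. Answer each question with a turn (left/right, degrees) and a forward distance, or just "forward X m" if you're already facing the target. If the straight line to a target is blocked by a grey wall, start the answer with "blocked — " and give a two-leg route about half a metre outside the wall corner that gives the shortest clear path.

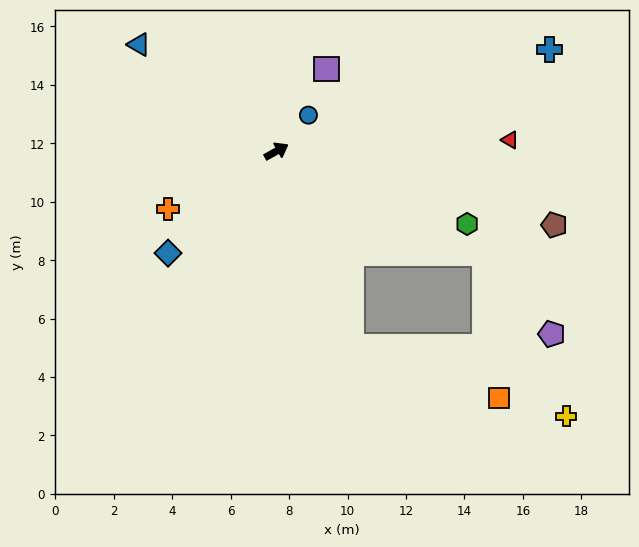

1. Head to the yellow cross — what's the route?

blocked — turn right 55°, forward 7.9 m, then turn right 37°, forward 6.2 m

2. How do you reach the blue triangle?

turn left 113°, forward 6.0 m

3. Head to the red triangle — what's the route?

turn right 26°, forward 8.0 m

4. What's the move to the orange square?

blocked — turn right 98°, forward 7.2 m, then turn left 49°, forward 5.3 m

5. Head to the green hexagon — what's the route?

turn right 50°, forward 7.0 m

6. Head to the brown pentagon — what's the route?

turn right 44°, forward 9.8 m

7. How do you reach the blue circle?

turn left 19°, forward 1.7 m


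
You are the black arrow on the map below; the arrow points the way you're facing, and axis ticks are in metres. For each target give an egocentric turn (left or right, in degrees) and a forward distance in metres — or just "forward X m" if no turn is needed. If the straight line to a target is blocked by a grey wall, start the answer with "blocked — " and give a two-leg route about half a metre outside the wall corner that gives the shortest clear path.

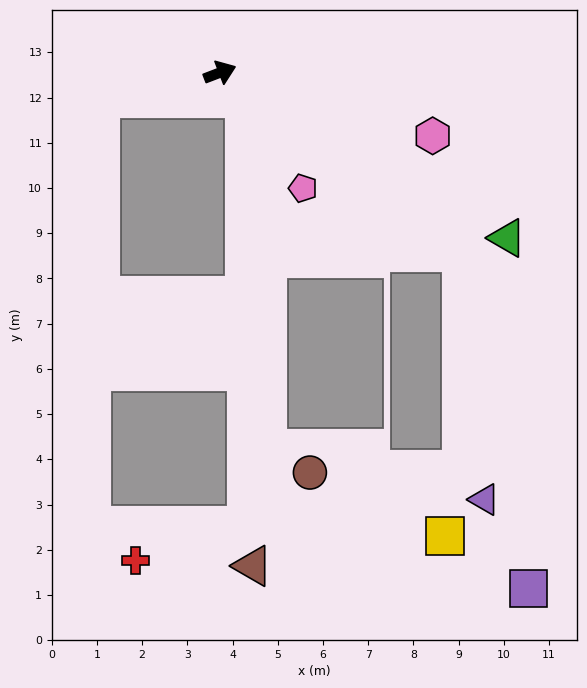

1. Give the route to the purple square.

blocked — turn right 58°, forward 6.6 m, then turn right 42°, forward 7.6 m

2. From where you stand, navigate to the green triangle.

turn right 51°, forward 7.3 m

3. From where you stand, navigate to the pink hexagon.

turn right 38°, forward 4.9 m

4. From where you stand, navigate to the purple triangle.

blocked — turn right 58°, forward 6.6 m, then turn right 48°, forward 5.5 m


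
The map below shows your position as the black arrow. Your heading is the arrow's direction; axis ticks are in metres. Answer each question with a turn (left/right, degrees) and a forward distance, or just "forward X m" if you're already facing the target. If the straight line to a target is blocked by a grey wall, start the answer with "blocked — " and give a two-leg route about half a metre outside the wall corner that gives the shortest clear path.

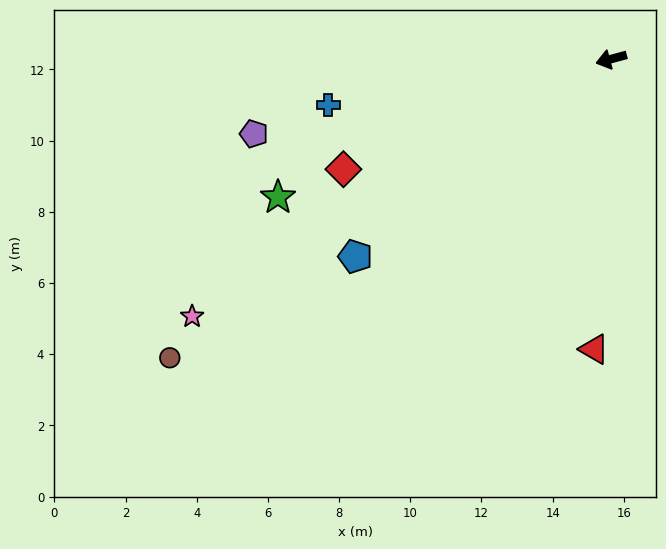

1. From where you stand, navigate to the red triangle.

turn left 72°, forward 8.2 m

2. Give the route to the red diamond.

turn left 7°, forward 8.1 m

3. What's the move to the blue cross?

turn right 6°, forward 8.1 m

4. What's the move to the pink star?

turn left 16°, forward 13.8 m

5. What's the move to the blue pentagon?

turn left 23°, forward 9.1 m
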